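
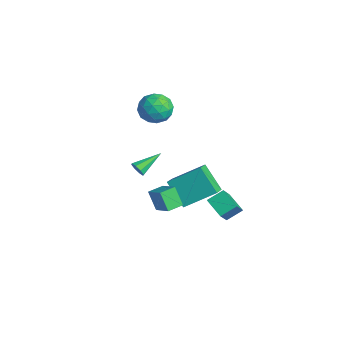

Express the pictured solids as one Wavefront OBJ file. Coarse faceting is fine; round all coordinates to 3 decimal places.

v 0.012 -0.805 -1.048
v 0.615 0.803 -0.003
v -0.793 -0.135 -1.614
v -0.19 1.473 -0.569
v 1.21 -0.433 -2.311
v 1.813 1.175 -1.266
v 0.405 0.237 -2.877
v 1.008 1.845 -1.832
v -3.642 -0.856 -2.696
v -3.406 -0.638 -3.104
v -3.918 0.656 -2.044
v -3.797 -0.684 -3.162
v -4.097 -0.831 -2.946
v -4.132 -0.993 -2.585
v -3.879 -1.075 -2.288
v -3.488 -1.029 -2.23
v -3.187 -0.882 -2.445
v -3.153 -0.719 -2.807
v 3.486 0.907 -2.068
v 2.43 0.67 -1.527
v 3.551 1.786 -1.553
v 2.495 1.548 -1.013
v 4.245 0.172 -0.907
v 3.189 -0.066 -0.367
v 4.31 1.05 -0.393
v 3.254 0.813 0.148
v -3.346 0.934 2.657
v -2.625 0.69 1.978
v -4.095 -0.51 2.382
v -3.374 -0.754 1.703
v -3.143 -0.703 2.695
v -2.68 0.19 2.865
v -4.04 -0.01 1.495
v -3.577 0.883 1.665
v -3.054 0.106 1.26
v -2.5 -0.322 2.001
v -4.22 0.502 2.359
v -3.666 0.074 3.1
v -2.92 0.939 2.341
v -3.8 -0.759 2.019
v -3.664 -0.729 2.602
v -3.241 -0.872 2.202
v -2.952 0.645 2.863
v -2.529 0.502 2.464
v -2.833 -0.317 2.885
v -4.191 -0.322 1.896
v -3.768 -0.465 1.497
v -3.479 1.052 2.158
v -3.056 0.909 1.758
v -3.887 0.497 1.475
v -2.748 0.452 1.52
v -3.189 -0.397 1.359
v -3.58 0.041 1.237
v -3.308 0.566 1.336
v -2.423 0.201 1.956
v -2.863 -0.648 1.794
v -2.727 -0.618 2.378
v -2.455 -0.093 2.477
v -2.675 -0.142 1.534
v -3.857 0.828 2.566
v -4.297 -0.021 2.404
v -4.265 0.273 1.883
v -3.993 0.798 1.982
v -3.531 0.577 3.001
v -3.972 -0.272 2.84
v -3.412 -0.386 3.024
v -3.14 0.139 3.123
v -4.045 0.322 2.826
v 1.25 -2.412 -0.345
v 2.353 -2.249 0.343
v 1.094 -1.527 -0.304
v 2.196 -1.364 0.385
v 1.864 -2.256 -1.365
v 2.966 -2.093 -0.676
v 1.707 -1.371 -1.323
v 2.81 -1.208 -0.635
f 2 4 1
f 5 2 1
f 1 4 3
f 3 5 1
f 2 8 4
f 6 2 5
f 6 8 2
f 4 8 3
f 7 5 3
f 3 8 7
f 7 6 5
f 8 6 7
f 10 9 12
f 10 12 11
f 12 9 13
f 12 13 11
f 13 9 14
f 13 14 11
f 14 9 15
f 14 15 11
f 15 9 16
f 15 16 11
f 16 9 17
f 16 17 11
f 17 9 18
f 17 18 11
f 18 9 10
f 18 10 11
f 20 22 19
f 23 20 19
f 19 22 21
f 21 23 19
f 20 26 22
f 24 20 23
f 24 26 20
f 22 26 21
f 25 23 21
f 21 26 25
f 25 24 23
f 26 24 25
f 27 64 43
f 64 38 67
f 43 67 32
f 64 67 43
f 27 43 39
f 43 32 44
f 39 44 28
f 43 44 39
f 27 39 48
f 39 28 49
f 48 49 34
f 39 49 48
f 27 48 60
f 48 34 63
f 60 63 37
f 48 63 60
f 27 60 64
f 60 37 68
f 64 68 38
f 60 68 64
f 28 44 55
f 44 32 58
f 55 58 36
f 44 58 55
f 32 67 45
f 67 38 66
f 45 66 31
f 67 66 45
f 38 68 65
f 68 37 61
f 65 61 29
f 68 61 65
f 37 63 62
f 63 34 50
f 62 50 33
f 63 50 62
f 34 49 54
f 49 28 51
f 54 51 35
f 49 51 54
f 30 56 42
f 56 36 57
f 42 57 31
f 56 57 42
f 30 42 40
f 42 31 41
f 40 41 29
f 42 41 40
f 30 40 47
f 40 29 46
f 47 46 33
f 40 46 47
f 30 47 52
f 47 33 53
f 52 53 35
f 47 53 52
f 30 52 56
f 52 35 59
f 56 59 36
f 52 59 56
f 31 57 45
f 57 36 58
f 45 58 32
f 57 58 45
f 29 41 65
f 41 31 66
f 65 66 38
f 41 66 65
f 33 46 62
f 46 29 61
f 62 61 37
f 46 61 62
f 35 53 54
f 53 33 50
f 54 50 34
f 53 50 54
f 36 59 55
f 59 35 51
f 55 51 28
f 59 51 55
f 70 72 69
f 73 70 69
f 69 72 71
f 71 73 69
f 70 76 72
f 74 70 73
f 74 76 70
f 72 76 71
f 75 73 71
f 71 76 75
f 75 74 73
f 76 74 75



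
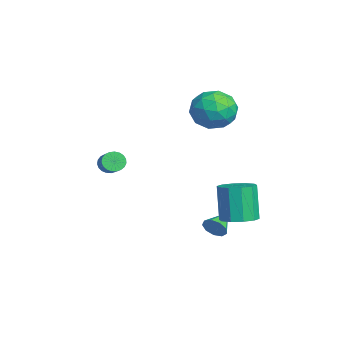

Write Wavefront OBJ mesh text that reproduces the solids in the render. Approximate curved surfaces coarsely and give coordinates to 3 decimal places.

v -2.353 -3.765 -0.059
v -2.118 -3.474 -0.515
v -1.272 -3.344 0.003
v -1.507 -3.635 0.459
v -2.223 -3.292 -0.388
v -1.378 -3.163 0.13
v -2.351 -3.193 -0.204
v -1.506 -3.063 0.314
v -2.48 -3.192 0.005
v -1.634 -3.063 0.523
v -2.586 -3.29 0.203
v -1.741 -3.161 0.721
v -2.652 -3.471 0.356
v -1.807 -3.341 0.874
v -2.666 -3.702 0.437
v -1.821 -3.572 0.955
v -2.626 -3.944 0.432
v -1.781 -3.814 0.95
v -2.539 -4.155 0.342
v -1.694 -4.025 0.861
v -2.42 -4.298 0.183
v -1.574 -4.169 0.702
v -2.289 -4.35 -0.018
v -1.443 -4.22 0.501
v -2.169 -4.3 -0.226
v -1.323 -4.171 0.292
v -2.08 -4.158 -0.405
v -1.235 -4.028 0.113
v -2.039 -3.947 -0.525
v -1.194 -3.818 -0.006
v -2.053 -3.705 -0.564
v -1.207 -3.576 -0.045
v 3.088 0.352 -1.821
v 3.441 0.524 -1.328
v 2.132 1.108 -1.399
v 3.508 0.792 -1.658
v 3.379 0.855 -2.064
v 3.113 0.682 -2.357
v 2.836 0.355 -2.398
v 2.677 0.026 -2.169
v 2.71 -0.15 -1.778
v 2.92 -0.092 -1.406
v 3.209 0.175 -1.228
v 4.045 1.29 -0.82
v 4.887 1.324 -0.534
v 4.277 1.305 1.266
v 3.435 1.27 0.98
v 4.705 1.84 -0.59
v 4.095 1.821 1.209
v 4.271 2.146 -0.734
v 3.661 2.127 1.066
v 3.751 2.125 -0.91
v 3.141 2.105 0.889
v 3.343 1.784 -1.052
v 2.733 1.765 0.747
v 3.203 1.255 -1.106
v 2.593 1.236 0.694
v 3.385 0.739 -1.049
v 2.775 0.72 0.75
v 3.819 0.433 -0.906
v 3.209 0.414 0.894
v 4.339 0.455 -0.729
v 3.729 0.435 1.07
v 4.747 0.795 -0.587
v 4.137 0.776 1.212
v -1.684 1.978 3.246
v -0.889 1.934 4.156
v -1.651 0.026 3.124
v -0.856 -0.018 4.034
v -1.997 0.324 4.243
v -2.017 1.531 4.319
v -0.523 0.429 2.961
v -0.543 1.636 3.037
v -0.171 0.977 3.98
v -1.082 0.912 4.773
v -1.458 1.048 2.507
v -2.369 0.983 3.3
v -1.289 2.128 3.712
v -1.251 -0.168 3.568
v -1.921 0.034 3.691
v -1.454 0.008 4.226
v -1.952 1.891 3.808
v -1.485 1.865 4.342
v -2.136 0.918 4.394
v -1.055 0.095 2.938
v -0.588 0.069 3.472
v -1.086 1.952 3.054
v -0.619 1.926 3.589
v -0.404 1.042 2.886
v -0.4 1.539 4.143
v -0.381 0.392 4.071
v -0.185 0.654 3.441
v -0.197 1.364 3.485
v -0.936 1.501 4.609
v -0.916 0.354 4.537
v -1.587 0.555 4.66
v -1.599 1.264 4.705
v -0.514 0.938 4.505
v -1.624 1.606 2.743
v -1.604 0.459 2.671
v -0.941 0.696 2.575
v -0.953 1.405 2.62
v -2.159 1.568 3.209
v -2.14 0.421 3.137
v -2.343 0.596 3.795
v -2.355 1.306 3.839
v -2.026 1.022 2.775
f 2 1 5
f 2 5 3
f 3 5 6
f 3 6 4
f 5 1 7
f 5 7 6
f 6 7 8
f 6 8 4
f 7 1 9
f 7 9 8
f 8 9 10
f 8 10 4
f 9 1 11
f 9 11 10
f 10 11 12
f 10 12 4
f 11 1 13
f 11 13 12
f 12 13 14
f 12 14 4
f 13 1 15
f 13 15 14
f 14 15 16
f 14 16 4
f 15 1 17
f 15 17 16
f 16 17 18
f 16 18 4
f 17 1 19
f 17 19 18
f 18 19 20
f 18 20 4
f 19 1 21
f 19 21 20
f 20 21 22
f 20 22 4
f 21 1 23
f 21 23 22
f 22 23 24
f 22 24 4
f 23 1 25
f 23 25 24
f 24 25 26
f 24 26 4
f 25 1 27
f 25 27 26
f 26 27 28
f 26 28 4
f 27 1 29
f 27 29 28
f 28 29 30
f 28 30 4
f 29 1 31
f 29 31 30
f 30 31 32
f 30 32 4
f 31 1 2
f 31 2 32
f 32 2 3
f 32 3 4
f 34 33 36
f 34 36 35
f 36 33 37
f 36 37 35
f 37 33 38
f 37 38 35
f 38 33 39
f 38 39 35
f 39 33 40
f 39 40 35
f 40 33 41
f 40 41 35
f 41 33 42
f 41 42 35
f 42 33 43
f 42 43 35
f 43 33 34
f 43 34 35
f 45 44 48
f 45 48 46
f 46 48 49
f 46 49 47
f 48 44 50
f 48 50 49
f 49 50 51
f 49 51 47
f 50 44 52
f 50 52 51
f 51 52 53
f 51 53 47
f 52 44 54
f 52 54 53
f 53 54 55
f 53 55 47
f 54 44 56
f 54 56 55
f 55 56 57
f 55 57 47
f 56 44 58
f 56 58 57
f 57 58 59
f 57 59 47
f 58 44 60
f 58 60 59
f 59 60 61
f 59 61 47
f 60 44 62
f 60 62 61
f 61 62 63
f 61 63 47
f 62 44 64
f 62 64 63
f 63 64 65
f 63 65 47
f 64 44 45
f 64 45 65
f 65 45 46
f 65 46 47
f 66 103 82
f 103 77 106
f 82 106 71
f 103 106 82
f 66 82 78
f 82 71 83
f 78 83 67
f 82 83 78
f 66 78 87
f 78 67 88
f 87 88 73
f 78 88 87
f 66 87 99
f 87 73 102
f 99 102 76
f 87 102 99
f 66 99 103
f 99 76 107
f 103 107 77
f 99 107 103
f 67 83 94
f 83 71 97
f 94 97 75
f 83 97 94
f 71 106 84
f 106 77 105
f 84 105 70
f 106 105 84
f 77 107 104
f 107 76 100
f 104 100 68
f 107 100 104
f 76 102 101
f 102 73 89
f 101 89 72
f 102 89 101
f 73 88 93
f 88 67 90
f 93 90 74
f 88 90 93
f 69 95 81
f 95 75 96
f 81 96 70
f 95 96 81
f 69 81 79
f 81 70 80
f 79 80 68
f 81 80 79
f 69 79 86
f 79 68 85
f 86 85 72
f 79 85 86
f 69 86 91
f 86 72 92
f 91 92 74
f 86 92 91
f 69 91 95
f 91 74 98
f 95 98 75
f 91 98 95
f 70 96 84
f 96 75 97
f 84 97 71
f 96 97 84
f 68 80 104
f 80 70 105
f 104 105 77
f 80 105 104
f 72 85 101
f 85 68 100
f 101 100 76
f 85 100 101
f 74 92 93
f 92 72 89
f 93 89 73
f 92 89 93
f 75 98 94
f 98 74 90
f 94 90 67
f 98 90 94



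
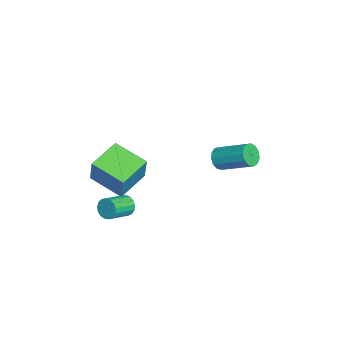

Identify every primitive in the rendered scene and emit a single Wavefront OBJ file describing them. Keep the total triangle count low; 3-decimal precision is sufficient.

v 0.993 -2.773 -0.314
v 1.391 -2.621 -0.805
v 2.366 -3.536 -0.296
v 1.967 -3.687 0.194
v 1.466 -2.417 -0.582
v 2.441 -3.332 -0.073
v 1.433 -2.295 -0.298
v 2.407 -3.209 0.211
v 1.299 -2.282 -0.018
v 2.273 -3.197 0.491
v 1.094 -2.381 0.195
v 2.069 -3.296 0.703
v 0.867 -2.571 0.291
v 1.841 -3.485 0.799
v 0.668 -2.806 0.248
v 1.642 -3.721 0.756
v 0.544 -3.034 0.076
v 1.518 -3.949 0.585
v 0.522 -3.202 -0.185
v 1.497 -4.117 0.324
v 0.609 -3.271 -0.476
v 1.583 -4.186 0.033
v 0.783 -3.227 -0.729
v 1.757 -4.142 -0.221
v 1.005 -3.078 -0.888
v 1.98 -3.993 -0.379
v 1.225 -2.859 -0.915
v 2.199 -3.774 -0.407
v -0.883 -3.479 1.996
v -0.165 -3.319 3.694
v 0.16 -1.829 1.401
v 0.877 -1.67 3.099
v 0.583 -4.59 1.481
v 1.3 -4.431 3.179
v 1.625 -2.941 0.886
v 2.343 -2.781 2.584
v -3.326 1.976 0.117
v -2.895 2.113 -0.469
v -2.084 3.781 0.517
v -2.514 3.644 1.103
v -3.25 2.323 -0.532
v -2.439 3.991 0.454
v -3.628 2.423 -0.389
v -2.817 4.09 0.596
v -3.911 2.381 -0.085
v -3.1 4.048 0.9
v -4.008 2.21 0.283
v -3.197 3.878 1.268
v -3.888 1.966 0.598
v -3.077 3.633 1.584
v -3.589 1.724 0.761
v -2.778 3.392 1.747
v -3.207 1.563 0.719
v -2.396 3.23 1.705
v -2.863 1.533 0.487
v -2.051 3.2 1.472
v -2.665 1.643 0.137
v -1.854 3.311 1.122
v -2.677 1.86 -0.22
v -1.866 3.527 0.766
f 2 1 5
f 2 5 3
f 3 5 6
f 3 6 4
f 5 1 7
f 5 7 6
f 6 7 8
f 6 8 4
f 7 1 9
f 7 9 8
f 8 9 10
f 8 10 4
f 9 1 11
f 9 11 10
f 10 11 12
f 10 12 4
f 11 1 13
f 11 13 12
f 12 13 14
f 12 14 4
f 13 1 15
f 13 15 14
f 14 15 16
f 14 16 4
f 15 1 17
f 15 17 16
f 16 17 18
f 16 18 4
f 17 1 19
f 17 19 18
f 18 19 20
f 18 20 4
f 19 1 21
f 19 21 20
f 20 21 22
f 20 22 4
f 21 1 23
f 21 23 22
f 22 23 24
f 22 24 4
f 23 1 25
f 23 25 24
f 24 25 26
f 24 26 4
f 25 1 27
f 25 27 26
f 26 27 28
f 26 28 4
f 27 1 2
f 27 2 28
f 28 2 3
f 28 3 4
f 30 32 29
f 33 30 29
f 29 32 31
f 31 33 29
f 30 36 32
f 34 30 33
f 34 36 30
f 32 36 31
f 35 33 31
f 31 36 35
f 35 34 33
f 36 34 35
f 38 37 41
f 38 41 39
f 39 41 42
f 39 42 40
f 41 37 43
f 41 43 42
f 42 43 44
f 42 44 40
f 43 37 45
f 43 45 44
f 44 45 46
f 44 46 40
f 45 37 47
f 45 47 46
f 46 47 48
f 46 48 40
f 47 37 49
f 47 49 48
f 48 49 50
f 48 50 40
f 49 37 51
f 49 51 50
f 50 51 52
f 50 52 40
f 51 37 53
f 51 53 52
f 52 53 54
f 52 54 40
f 53 37 55
f 53 55 54
f 54 55 56
f 54 56 40
f 55 37 57
f 55 57 56
f 56 57 58
f 56 58 40
f 57 37 59
f 57 59 58
f 58 59 60
f 58 60 40
f 59 37 38
f 59 38 60
f 60 38 39
f 60 39 40



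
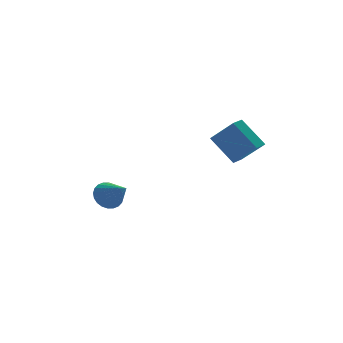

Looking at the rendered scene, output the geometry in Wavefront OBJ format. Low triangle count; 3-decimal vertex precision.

v 0.069 -2.904 2.355
v -0.631 -1.566 3.871
v 0.858 -2.452 2.32
v 0.158 -1.113 3.836
v 0.822 -4.107 3.764
v 0.122 -2.768 5.28
v 1.611 -3.654 3.729
v 0.911 -2.316 5.245
v -3.835 4.647 -2.208
v -2.904 4.587 -2.567
v -3.505 2.973 -1.072
v -2.85 4.812 -2.252
v -2.946 5.011 -1.931
v -3.177 5.155 -1.652
v -3.509 5.221 -1.457
v -3.89 5.2 -1.377
v -4.263 5.095 -1.423
v -4.571 4.922 -1.589
v -4.767 4.707 -1.849
v -4.821 4.482 -2.164
v -4.724 4.283 -2.485
v -4.493 4.139 -2.765
v -4.161 4.073 -2.959
v -3.78 4.094 -3.039
v -3.407 4.199 -2.993
v -3.099 4.372 -2.827
f 2 4 1
f 5 2 1
f 1 4 3
f 3 5 1
f 2 8 4
f 6 2 5
f 6 8 2
f 4 8 3
f 7 5 3
f 3 8 7
f 7 6 5
f 8 6 7
f 10 9 12
f 10 12 11
f 12 9 13
f 12 13 11
f 13 9 14
f 13 14 11
f 14 9 15
f 14 15 11
f 15 9 16
f 15 16 11
f 16 9 17
f 16 17 11
f 17 9 18
f 17 18 11
f 18 9 19
f 18 19 11
f 19 9 20
f 19 20 11
f 20 9 21
f 20 21 11
f 21 9 22
f 21 22 11
f 22 9 23
f 22 23 11
f 23 9 24
f 23 24 11
f 24 9 25
f 24 25 11
f 25 9 26
f 25 26 11
f 26 9 10
f 26 10 11



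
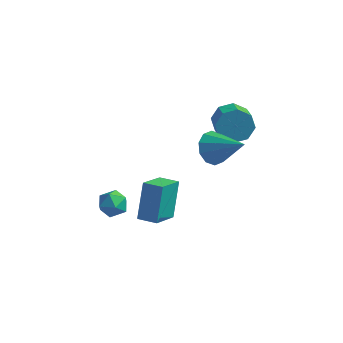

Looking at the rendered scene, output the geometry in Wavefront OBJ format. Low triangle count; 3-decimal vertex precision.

v 0.078 -3.296 -1.638
v -0.204 -4.832 -0.704
v -0.032 -2.176 0.17
v -0.313 -3.712 1.105
v 1.133 -3.408 -1.505
v 0.852 -4.944 -0.57
v 1.024 -2.288 0.304
v 0.742 -3.824 1.238
v -2.803 -1.166 -2.833
v -2.219 -1.224 -3.492
v -3.161 -2.536 -3.028
v -2.577 -2.594 -3.687
v -2.296 -2.502 -2.855
v -2.075 -1.655 -2.734
v -3.305 -2.105 -3.786
v -3.084 -1.258 -3.665
v -2.529 -1.805 -4.081
v -1.905 -2.05 -3.506
v -3.475 -1.71 -3.014
v -2.851 -1.955 -2.439
v 2.57 -1.69 3.007
v 3.131 -1.817 2.201
v 4.29 -2.13 4.273
v 3.163 -1.228 2.363
v 2.968 -0.815 2.771
v 2.621 -0.737 3.269
v 2.255 -1.023 3.667
v 2.009 -1.564 3.813
v 1.978 -2.153 3.651
v 2.172 -2.565 3.243
v 2.519 -2.644 2.745
v 2.885 -2.358 2.347
v 2.156 2.279 1.576
v 2.844 2.223 0.812
v 3.433 1.146 1.42
v 2.744 1.201 2.184
v 3.084 2.688 1.401
v 3.673 1.611 2.01
v 2.781 2.913 2.093
v 3.37 1.836 2.702
v 2.111 2.766 2.482
v 2.7 1.689 3.09
v 1.467 2.334 2.34
v 2.056 1.257 2.948
v 1.227 1.869 1.75
v 1.816 0.792 2.359
v 1.53 1.644 1.058
v 2.119 0.567 1.667
v 2.2 1.791 0.67
v 2.789 0.714 1.278
f 2 4 1
f 5 2 1
f 1 4 3
f 3 5 1
f 2 8 4
f 6 2 5
f 6 8 2
f 4 8 3
f 7 5 3
f 3 8 7
f 7 6 5
f 8 6 7
f 9 20 14
f 9 14 10
f 9 10 16
f 9 16 19
f 9 19 20
f 10 14 18
f 14 20 13
f 20 19 11
f 19 16 15
f 16 10 17
f 12 18 13
f 12 13 11
f 12 11 15
f 12 15 17
f 12 17 18
f 13 18 14
f 11 13 20
f 15 11 19
f 17 15 16
f 18 17 10
f 22 21 24
f 22 24 23
f 24 21 25
f 24 25 23
f 25 21 26
f 25 26 23
f 26 21 27
f 26 27 23
f 27 21 28
f 27 28 23
f 28 21 29
f 28 29 23
f 29 21 30
f 29 30 23
f 30 21 31
f 30 31 23
f 31 21 32
f 31 32 23
f 32 21 22
f 32 22 23
f 34 33 37
f 34 37 35
f 35 37 38
f 35 38 36
f 37 33 39
f 37 39 38
f 38 39 40
f 38 40 36
f 39 33 41
f 39 41 40
f 40 41 42
f 40 42 36
f 41 33 43
f 41 43 42
f 42 43 44
f 42 44 36
f 43 33 45
f 43 45 44
f 44 45 46
f 44 46 36
f 45 33 47
f 45 47 46
f 46 47 48
f 46 48 36
f 47 33 49
f 47 49 48
f 48 49 50
f 48 50 36
f 49 33 34
f 49 34 50
f 50 34 35
f 50 35 36



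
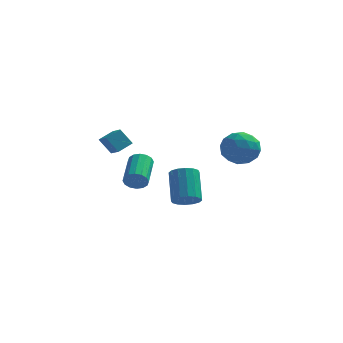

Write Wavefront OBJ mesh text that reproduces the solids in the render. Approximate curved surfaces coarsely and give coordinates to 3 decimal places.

v -2.422 0.132 1.121
v -2.057 -0.066 1.684
v -2.213 1.811 2.443
v -2.578 2.008 1.879
v -1.809 0.051 1.448
v -1.964 1.927 2.206
v -1.724 0.189 1.123
v -1.88 2.065 1.882
v -1.827 0.311 0.798
v -1.983 2.188 1.557
v -2.089 0.386 0.56
v -2.245 2.263 1.318
v -2.441 0.393 0.471
v -2.597 2.269 1.23
v -2.787 0.329 0.557
v -2.943 2.206 1.316
v -3.036 0.213 0.794
v -3.191 2.089 1.552
v -3.12 0.075 1.118
v -3.276 1.951 1.877
v -3.017 -0.048 1.443
v -3.173 1.829 2.202
v -2.755 -0.123 1.682
v -2.911 1.754 2.44
v -2.403 -0.129 1.77
v -2.559 1.747 2.529
v 0.405 -0.263 0.089
v 0.976 0.248 -0.202
v 0.566 1.574 1.32
v -0.005 1.063 1.611
v 0.617 0.362 -0.398
v 0.207 1.688 1.124
v 0.201 0.308 -0.463
v -0.209 1.634 1.059
v -0.16 0.101 -0.381
v -0.57 1.427 1.142
v -0.37 -0.203 -0.172
v -0.78 1.123 1.35
v -0.372 -0.523 0.106
v -0.782 0.802 1.629
v -0.166 -0.774 0.38
v -0.576 0.552 1.902
v 0.193 -0.888 0.576
v -0.217 0.438 2.098
v 0.609 -0.834 0.641
v 0.199 0.492 2.163
v 0.97 -0.627 0.558
v 0.56 0.699 2.081
v 1.18 -0.323 0.35
v 0.77 1.003 1.872
v 1.182 -0.002 0.071
v 0.772 1.323 1.594
v -3.495 0.751 2.976
v -4.179 0.774 3.925
v -4.109 1.579 2.513
v -4.793 1.602 3.462
v -2.887 1.438 3.398
v -3.571 1.461 4.347
v -3.501 2.266 2.935
v -4.185 2.289 3.884
v 3.232 1.756 2.789
v 3.809 1.806 3.79
v 2.211 0.334 3.45
v 2.788 0.384 4.451
v 2.065 1.238 4.157
v 2.696 2.116 3.748
v 3.324 0.024 3.492
v 3.955 0.902 3.083
v 3.866 0.736 4.224
v 3.088 1.486 4.635
v 2.932 0.654 2.605
v 2.154 1.404 3.016
v 3.611 1.906 3.232
v 2.409 0.234 4.008
v 1.984 0.736 3.836
v 2.324 0.765 4.424
v 2.956 2.088 3.207
v 3.295 2.118 3.795
v 2.27 1.784 4.011
v 2.725 0.022 3.445
v 3.064 0.052 4.033
v 3.696 1.375 2.816
v 4.036 1.404 3.404
v 3.75 0.356 3.229
v 3.983 1.306 4.075
v 3.383 0.47 4.464
v 3.698 0.258 3.9
v 4.069 0.775 3.66
v 3.526 1.747 4.317
v 2.925 0.911 4.705
v 2.5 1.413 4.532
v 2.871 1.929 4.292
v 3.559 1.118 4.572
v 3.095 1.229 2.535
v 2.494 0.393 2.923
v 3.149 0.211 2.948
v 3.52 0.727 2.708
v 2.637 1.67 2.776
v 2.037 0.834 3.165
v 1.951 1.365 3.58
v 2.322 1.882 3.34
v 2.461 1.022 2.668
f 2 1 5
f 2 5 3
f 3 5 6
f 3 6 4
f 5 1 7
f 5 7 6
f 6 7 8
f 6 8 4
f 7 1 9
f 7 9 8
f 8 9 10
f 8 10 4
f 9 1 11
f 9 11 10
f 10 11 12
f 10 12 4
f 11 1 13
f 11 13 12
f 12 13 14
f 12 14 4
f 13 1 15
f 13 15 14
f 14 15 16
f 14 16 4
f 15 1 17
f 15 17 16
f 16 17 18
f 16 18 4
f 17 1 19
f 17 19 18
f 18 19 20
f 18 20 4
f 19 1 21
f 19 21 20
f 20 21 22
f 20 22 4
f 21 1 23
f 21 23 22
f 22 23 24
f 22 24 4
f 23 1 25
f 23 25 24
f 24 25 26
f 24 26 4
f 25 1 2
f 25 2 26
f 26 2 3
f 26 3 4
f 28 27 31
f 28 31 29
f 29 31 32
f 29 32 30
f 31 27 33
f 31 33 32
f 32 33 34
f 32 34 30
f 33 27 35
f 33 35 34
f 34 35 36
f 34 36 30
f 35 27 37
f 35 37 36
f 36 37 38
f 36 38 30
f 37 27 39
f 37 39 38
f 38 39 40
f 38 40 30
f 39 27 41
f 39 41 40
f 40 41 42
f 40 42 30
f 41 27 43
f 41 43 42
f 42 43 44
f 42 44 30
f 43 27 45
f 43 45 44
f 44 45 46
f 44 46 30
f 45 27 47
f 45 47 46
f 46 47 48
f 46 48 30
f 47 27 49
f 47 49 48
f 48 49 50
f 48 50 30
f 49 27 51
f 49 51 50
f 50 51 52
f 50 52 30
f 51 27 28
f 51 28 52
f 52 28 29
f 52 29 30
f 54 56 53
f 57 54 53
f 53 56 55
f 55 57 53
f 54 60 56
f 58 54 57
f 58 60 54
f 56 60 55
f 59 57 55
f 55 60 59
f 59 58 57
f 60 58 59
f 61 98 77
f 98 72 101
f 77 101 66
f 98 101 77
f 61 77 73
f 77 66 78
f 73 78 62
f 77 78 73
f 61 73 82
f 73 62 83
f 82 83 68
f 73 83 82
f 61 82 94
f 82 68 97
f 94 97 71
f 82 97 94
f 61 94 98
f 94 71 102
f 98 102 72
f 94 102 98
f 62 78 89
f 78 66 92
f 89 92 70
f 78 92 89
f 66 101 79
f 101 72 100
f 79 100 65
f 101 100 79
f 72 102 99
f 102 71 95
f 99 95 63
f 102 95 99
f 71 97 96
f 97 68 84
f 96 84 67
f 97 84 96
f 68 83 88
f 83 62 85
f 88 85 69
f 83 85 88
f 64 90 76
f 90 70 91
f 76 91 65
f 90 91 76
f 64 76 74
f 76 65 75
f 74 75 63
f 76 75 74
f 64 74 81
f 74 63 80
f 81 80 67
f 74 80 81
f 64 81 86
f 81 67 87
f 86 87 69
f 81 87 86
f 64 86 90
f 86 69 93
f 90 93 70
f 86 93 90
f 65 91 79
f 91 70 92
f 79 92 66
f 91 92 79
f 63 75 99
f 75 65 100
f 99 100 72
f 75 100 99
f 67 80 96
f 80 63 95
f 96 95 71
f 80 95 96
f 69 87 88
f 87 67 84
f 88 84 68
f 87 84 88
f 70 93 89
f 93 69 85
f 89 85 62
f 93 85 89



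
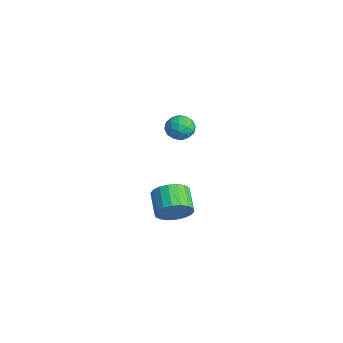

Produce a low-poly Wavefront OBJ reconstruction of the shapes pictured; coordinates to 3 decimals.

v 2.413 -0.89 -2.715
v 2.813 -1.169 -1.912
v 1.647 -0.909 -1.241
v 1.247 -0.63 -2.045
v 2.899 -0.759 -1.921
v 1.733 -0.5 -1.25
v 2.888 -0.376 -2.088
v 1.722 -0.117 -1.417
v 2.784 -0.094 -2.379
v 1.618 0.165 -1.708
v 2.605 0.03 -2.736
v 1.439 0.29 -2.066
v 2.389 -0.028 -3.09
v 1.223 0.232 -2.419
v 2.178 -0.256 -3.369
v 1.012 0.003 -2.698
v 2.013 -0.611 -3.519
v 0.847 -0.351 -2.848
v 1.927 -1.02 -3.51
v 0.761 -0.761 -2.839
v 1.938 -1.403 -3.343
v 0.772 -1.144 -2.672
v 2.042 -1.685 -3.052
v 0.876 -1.426 -2.381
v 2.221 -1.81 -2.694
v 1.055 -1.55 -2.024
v 2.437 -1.752 -2.341
v 1.271 -1.492 -1.67
v 2.648 -1.523 -2.062
v 1.482 -1.264 -1.391
v 2.756 -0.37 3.199
v 3.404 -0.611 2.917
v 2.836 -1.189 4.083
v 3.484 -1.43 3.801
v 3.442 -0.755 4.116
v 3.393 -0.248 3.57
v 2.847 -1.552 3.43
v 2.798 -1.045 2.884
v 3.46 -1.341 3.06
v 3.828 -0.849 3.483
v 2.412 -0.951 3.517
v 2.78 -0.459 3.94
v 3.073 -0.418 2.981
v 3.167 -1.382 4.019
v 3.143 -0.985 4.205
v 3.524 -1.126 4.039
v 3.066 -0.205 3.364
v 3.447 -0.347 3.198
v 3.47 -0.432 3.903
v 2.793 -1.453 3.802
v 3.174 -1.595 3.636
v 2.716 -0.674 2.961
v 3.097 -0.815 2.795
v 2.77 -1.368 3.097
v 3.487 -0.989 2.899
v 3.534 -1.471 3.418
v 3.16 -1.542 3.2
v 3.13 -1.245 2.879
v 3.703 -0.7 3.148
v 3.75 -1.182 3.667
v 3.726 -0.784 3.852
v 3.696 -0.487 3.531
v 3.736 -1.129 3.231
v 2.49 -0.618 3.333
v 2.537 -1.1 3.852
v 2.544 -1.313 3.469
v 2.514 -1.016 3.148
v 2.706 -0.329 3.582
v 2.753 -0.811 4.101
v 3.11 -0.555 4.121
v 3.08 -0.258 3.8
v 2.504 -0.671 3.769
f 2 1 5
f 2 5 3
f 3 5 6
f 3 6 4
f 5 1 7
f 5 7 6
f 6 7 8
f 6 8 4
f 7 1 9
f 7 9 8
f 8 9 10
f 8 10 4
f 9 1 11
f 9 11 10
f 10 11 12
f 10 12 4
f 11 1 13
f 11 13 12
f 12 13 14
f 12 14 4
f 13 1 15
f 13 15 14
f 14 15 16
f 14 16 4
f 15 1 17
f 15 17 16
f 16 17 18
f 16 18 4
f 17 1 19
f 17 19 18
f 18 19 20
f 18 20 4
f 19 1 21
f 19 21 20
f 20 21 22
f 20 22 4
f 21 1 23
f 21 23 22
f 22 23 24
f 22 24 4
f 23 1 25
f 23 25 24
f 24 25 26
f 24 26 4
f 25 1 27
f 25 27 26
f 26 27 28
f 26 28 4
f 27 1 29
f 27 29 28
f 28 29 30
f 28 30 4
f 29 1 2
f 29 2 30
f 30 2 3
f 30 3 4
f 31 68 47
f 68 42 71
f 47 71 36
f 68 71 47
f 31 47 43
f 47 36 48
f 43 48 32
f 47 48 43
f 31 43 52
f 43 32 53
f 52 53 38
f 43 53 52
f 31 52 64
f 52 38 67
f 64 67 41
f 52 67 64
f 31 64 68
f 64 41 72
f 68 72 42
f 64 72 68
f 32 48 59
f 48 36 62
f 59 62 40
f 48 62 59
f 36 71 49
f 71 42 70
f 49 70 35
f 71 70 49
f 42 72 69
f 72 41 65
f 69 65 33
f 72 65 69
f 41 67 66
f 67 38 54
f 66 54 37
f 67 54 66
f 38 53 58
f 53 32 55
f 58 55 39
f 53 55 58
f 34 60 46
f 60 40 61
f 46 61 35
f 60 61 46
f 34 46 44
f 46 35 45
f 44 45 33
f 46 45 44
f 34 44 51
f 44 33 50
f 51 50 37
f 44 50 51
f 34 51 56
f 51 37 57
f 56 57 39
f 51 57 56
f 34 56 60
f 56 39 63
f 60 63 40
f 56 63 60
f 35 61 49
f 61 40 62
f 49 62 36
f 61 62 49
f 33 45 69
f 45 35 70
f 69 70 42
f 45 70 69
f 37 50 66
f 50 33 65
f 66 65 41
f 50 65 66
f 39 57 58
f 57 37 54
f 58 54 38
f 57 54 58
f 40 63 59
f 63 39 55
f 59 55 32
f 63 55 59



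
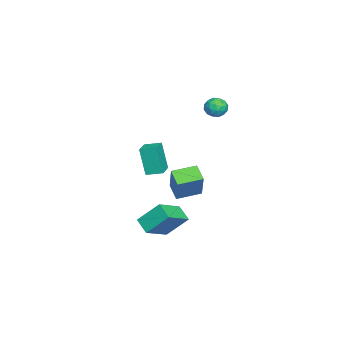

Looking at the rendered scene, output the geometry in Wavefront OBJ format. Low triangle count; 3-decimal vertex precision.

v 2.944 -1.938 -2.007
v 4.383 -2.75 -1.11
v 2.838 -0.768 -0.779
v 4.277 -1.579 0.118
v 3.623 -1.321 -2.538
v 5.062 -2.132 -1.641
v 3.517 -0.15 -1.31
v 4.956 -0.962 -0.413
v -1.425 -3.139 -0.438
v -1.74 -3.547 1.328
v -1.432 -2.155 -0.212
v -1.747 -2.563 1.554
v -0.233 -3.177 -0.234
v -0.548 -3.585 1.532
v -0.24 -2.193 -0.008
v -0.555 -2.601 1.758
v -1.889 -2.133 -1.886
v -0.892 -1.882 -0.171
v -2.565 -0.809 -1.688
v -1.568 -0.557 0.028
v -1.052 -1.623 -2.448
v -0.055 -1.371 -0.732
v -1.728 -0.298 -2.249
v -0.731 -0.047 -0.534
v -3.722 0.519 3.324
v -3.517 0.862 3.93
v -3.143 -0.442 3.67
v -2.938 -0.099 4.276
v -3.634 -0.279 4.18
v -3.992 0.314 3.966
v -2.668 0.106 3.634
v -3.026 0.699 3.42
v -2.865 0.606 4.122
v -3.462 0.368 4.459
v -3.198 0.052 3.141
v -3.795 -0.186 3.478
v -3.67 0.775 3.596
v -2.99 -0.355 4.004
v -3.399 -0.461 3.947
v -3.278 -0.259 4.303
v -3.949 0.453 3.617
v -3.829 0.654 3.974
v -3.898 -0.016 4.121
v -2.831 -0.234 3.626
v -2.711 -0.033 3.983
v -3.382 0.679 3.297
v -3.261 0.881 3.653
v -2.762 0.436 3.479
v -3.167 0.826 4.065
v -2.826 0.261 4.269
v -2.668 0.381 3.892
v -2.878 0.73 3.766
v -3.517 0.686 4.263
v -3.177 0.121 4.467
v -3.586 0.015 4.41
v -3.797 0.364 4.284
v -3.134 0.536 4.376
v -3.483 0.299 3.133
v -3.143 -0.266 3.337
v -2.863 0.056 3.316
v -3.074 0.405 3.19
v -3.834 0.159 3.331
v -3.493 -0.406 3.535
v -3.782 -0.31 3.834
v -3.992 0.039 3.708
v -3.526 -0.116 3.224
f 2 4 1
f 5 2 1
f 1 4 3
f 3 5 1
f 2 8 4
f 6 2 5
f 6 8 2
f 4 8 3
f 7 5 3
f 3 8 7
f 7 6 5
f 8 6 7
f 10 12 9
f 13 10 9
f 9 12 11
f 11 13 9
f 10 16 12
f 14 10 13
f 14 16 10
f 12 16 11
f 15 13 11
f 11 16 15
f 15 14 13
f 16 14 15
f 18 20 17
f 21 18 17
f 17 20 19
f 19 21 17
f 18 24 20
f 22 18 21
f 22 24 18
f 20 24 19
f 23 21 19
f 19 24 23
f 23 22 21
f 24 22 23
f 25 62 41
f 62 36 65
f 41 65 30
f 62 65 41
f 25 41 37
f 41 30 42
f 37 42 26
f 41 42 37
f 25 37 46
f 37 26 47
f 46 47 32
f 37 47 46
f 25 46 58
f 46 32 61
f 58 61 35
f 46 61 58
f 25 58 62
f 58 35 66
f 62 66 36
f 58 66 62
f 26 42 53
f 42 30 56
f 53 56 34
f 42 56 53
f 30 65 43
f 65 36 64
f 43 64 29
f 65 64 43
f 36 66 63
f 66 35 59
f 63 59 27
f 66 59 63
f 35 61 60
f 61 32 48
f 60 48 31
f 61 48 60
f 32 47 52
f 47 26 49
f 52 49 33
f 47 49 52
f 28 54 40
f 54 34 55
f 40 55 29
f 54 55 40
f 28 40 38
f 40 29 39
f 38 39 27
f 40 39 38
f 28 38 45
f 38 27 44
f 45 44 31
f 38 44 45
f 28 45 50
f 45 31 51
f 50 51 33
f 45 51 50
f 28 50 54
f 50 33 57
f 54 57 34
f 50 57 54
f 29 55 43
f 55 34 56
f 43 56 30
f 55 56 43
f 27 39 63
f 39 29 64
f 63 64 36
f 39 64 63
f 31 44 60
f 44 27 59
f 60 59 35
f 44 59 60
f 33 51 52
f 51 31 48
f 52 48 32
f 51 48 52
f 34 57 53
f 57 33 49
f 53 49 26
f 57 49 53



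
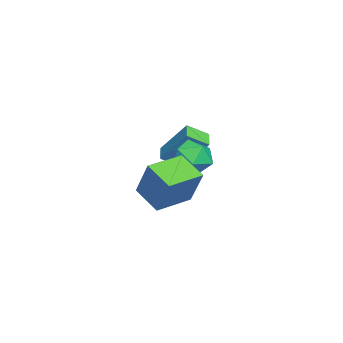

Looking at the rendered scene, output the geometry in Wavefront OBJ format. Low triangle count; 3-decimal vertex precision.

v -2.672 1.484 1.537
v -2.224 2.599 3.06
v -2.93 2.39 0.95
v -2.482 3.505 2.473
v -1.878 1.535 1.267
v -1.43 2.65 2.79
v -2.136 2.441 0.68
v -1.688 3.556 2.203
v 0.97 2.135 1.342
v 1.723 2.662 3.016
v 1.855 3.017 0.667
v 2.607 3.544 2.341
v 2.113 0.896 1.219
v 2.865 1.423 2.893
v 2.997 1.778 0.544
v 3.75 2.305 2.218
v -0.102 3.381 2.739
v 0.529 3.027 2.021
v -1.389 2.753 1.919
v -0.758 2.399 1.201
v -0.749 1.989 2.134
v 0.046 2.377 2.641
v -0.906 3.403 1.299
v -0.111 3.791 1.806
v 0.032 3.04 1.13
v 0.129 2.166 1.647
v -0.989 3.614 2.293
v -0.892 2.74 2.81
f 2 4 1
f 5 2 1
f 1 4 3
f 3 5 1
f 2 8 4
f 6 2 5
f 6 8 2
f 4 8 3
f 7 5 3
f 3 8 7
f 7 6 5
f 8 6 7
f 10 12 9
f 13 10 9
f 9 12 11
f 11 13 9
f 10 16 12
f 14 10 13
f 14 16 10
f 12 16 11
f 15 13 11
f 11 16 15
f 15 14 13
f 16 14 15
f 17 28 22
f 17 22 18
f 17 18 24
f 17 24 27
f 17 27 28
f 18 22 26
f 22 28 21
f 28 27 19
f 27 24 23
f 24 18 25
f 20 26 21
f 20 21 19
f 20 19 23
f 20 23 25
f 20 25 26
f 21 26 22
f 19 21 28
f 23 19 27
f 25 23 24
f 26 25 18



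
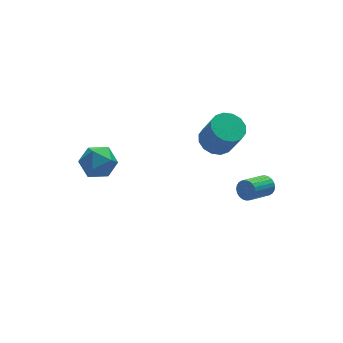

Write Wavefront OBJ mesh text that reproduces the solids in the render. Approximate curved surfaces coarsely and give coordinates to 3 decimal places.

v 2.654 -3.142 0.658
v 2.954 -3.261 1.187
v 1.566 -3.797 1.852
v 1.266 -3.678 1.322
v 2.883 -3.032 1.223
v 1.495 -3.569 1.888
v 2.777 -2.821 1.173
v 1.389 -3.357 1.838
v 2.653 -2.658 1.045
v 1.264 -3.194 1.71
v 2.528 -2.569 0.858
v 1.14 -3.105 1.522
v 2.423 -2.567 0.64
v 1.035 -3.103 1.304
v 2.353 -2.652 0.424
v 0.965 -3.189 1.089
v 2.329 -2.812 0.245
v 0.941 -3.349 0.91
v 2.354 -3.023 0.128
v 0.966 -3.559 0.793
v 2.425 -3.251 0.092
v 1.037 -3.788 0.757
v 2.531 -3.463 0.142
v 1.143 -3.999 0.807
v 2.656 -3.626 0.27
v 1.267 -4.162 0.935
v 2.78 -3.715 0.458
v 1.392 -4.251 1.122
v 2.885 -3.717 0.676
v 1.497 -4.253 1.34
v 2.955 -3.631 0.891
v 1.567 -4.168 1.556
v 2.979 -3.471 1.07
v 1.591 -4.008 1.735
v -5.005 3.792 -0.5
v -4.142 4.513 -0.282
v -3.798 2.547 -1.158
v -2.935 3.268 -0.94
v -3.509 2.782 -0.075
v -4.255 3.552 0.332
v -3.685 3.508 -1.772
v -4.431 4.278 -1.365
v -3.326 4.338 -1.068
v -3.217 3.889 -0.019
v -4.723 3.171 -1.421
v -4.614 2.722 -0.372
v 1.845 1.151 1.001
v 2.447 1.911 1.247
v 2.776 1.089 2.984
v 2.175 0.329 2.739
v 1.976 2.056 1.405
v 2.306 1.235 3.142
v 1.47 1.959 1.455
v 1.8 1.138 3.192
v 1.065 1.646 1.383
v 1.394 0.824 3.121
v 0.868 1.199 1.209
v 1.198 0.378 2.947
v 0.934 0.74 0.98
v 1.263 -0.082 2.717
v 1.244 0.391 0.756
v 1.573 -0.431 2.493
v 1.714 0.245 0.598
v 2.044 -0.576 2.335
v 2.22 0.342 0.548
v 2.55 -0.479 2.285
v 2.626 0.656 0.619
v 2.955 -0.166 2.357
v 2.822 1.102 0.793
v 3.152 0.281 2.531
v 2.757 1.562 1.023
v 3.086 0.74 2.76
f 2 1 5
f 2 5 3
f 3 5 6
f 3 6 4
f 5 1 7
f 5 7 6
f 6 7 8
f 6 8 4
f 7 1 9
f 7 9 8
f 8 9 10
f 8 10 4
f 9 1 11
f 9 11 10
f 10 11 12
f 10 12 4
f 11 1 13
f 11 13 12
f 12 13 14
f 12 14 4
f 13 1 15
f 13 15 14
f 14 15 16
f 14 16 4
f 15 1 17
f 15 17 16
f 16 17 18
f 16 18 4
f 17 1 19
f 17 19 18
f 18 19 20
f 18 20 4
f 19 1 21
f 19 21 20
f 20 21 22
f 20 22 4
f 21 1 23
f 21 23 22
f 22 23 24
f 22 24 4
f 23 1 25
f 23 25 24
f 24 25 26
f 24 26 4
f 25 1 27
f 25 27 26
f 26 27 28
f 26 28 4
f 27 1 29
f 27 29 28
f 28 29 30
f 28 30 4
f 29 1 31
f 29 31 30
f 30 31 32
f 30 32 4
f 31 1 33
f 31 33 32
f 32 33 34
f 32 34 4
f 33 1 2
f 33 2 34
f 34 2 3
f 34 3 4
f 35 46 40
f 35 40 36
f 35 36 42
f 35 42 45
f 35 45 46
f 36 40 44
f 40 46 39
f 46 45 37
f 45 42 41
f 42 36 43
f 38 44 39
f 38 39 37
f 38 37 41
f 38 41 43
f 38 43 44
f 39 44 40
f 37 39 46
f 41 37 45
f 43 41 42
f 44 43 36
f 48 47 51
f 48 51 49
f 49 51 52
f 49 52 50
f 51 47 53
f 51 53 52
f 52 53 54
f 52 54 50
f 53 47 55
f 53 55 54
f 54 55 56
f 54 56 50
f 55 47 57
f 55 57 56
f 56 57 58
f 56 58 50
f 57 47 59
f 57 59 58
f 58 59 60
f 58 60 50
f 59 47 61
f 59 61 60
f 60 61 62
f 60 62 50
f 61 47 63
f 61 63 62
f 62 63 64
f 62 64 50
f 63 47 65
f 63 65 64
f 64 65 66
f 64 66 50
f 65 47 67
f 65 67 66
f 66 67 68
f 66 68 50
f 67 47 69
f 67 69 68
f 68 69 70
f 68 70 50
f 69 47 71
f 69 71 70
f 70 71 72
f 70 72 50
f 71 47 48
f 71 48 72
f 72 48 49
f 72 49 50



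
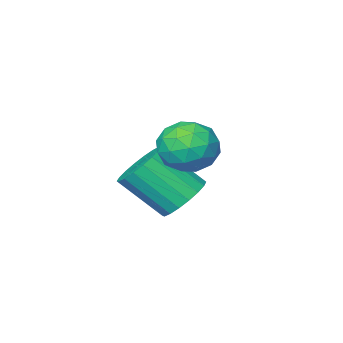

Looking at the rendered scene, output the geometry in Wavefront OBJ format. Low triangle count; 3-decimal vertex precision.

v 2.142 0.883 -2.854
v 2.791 1.6 -2.788
v 3.808 0.554 -1.42
v 3.158 -0.163 -1.486
v 2.499 1.708 -2.489
v 3.515 0.662 -1.121
v 2.136 1.652 -2.263
v 3.152 0.606 -0.894
v 1.774 1.443 -2.153
v 2.791 0.397 -0.784
v 1.485 1.124 -2.182
v 2.501 0.078 -0.814
v 1.326 0.757 -2.345
v 2.342 -0.289 -0.976
v 1.329 0.415 -2.608
v 2.345 -0.631 -1.24
v 1.492 0.166 -2.92
v 2.509 -0.88 -1.552
v 1.785 0.058 -3.219
v 2.801 -0.988 -1.851
v 2.148 0.114 -3.446
v 3.164 -0.932 -2.077
v 2.509 0.323 -3.556
v 3.526 -0.723 -2.187
v 2.799 0.642 -3.526
v 3.815 -0.404 -2.158
v 2.958 1.009 -3.364
v 3.974 -0.037 -1.995
v 2.955 1.351 -3.1
v 3.971 0.305 -1.732
v 3.144 3.708 1.317
v 4.144 3.53 1.223
v 2.856 2.79 -0.023
v 3.856 2.612 -0.117
v 3.336 2.206 0.661
v 3.515 2.773 1.489
v 3.485 3.547 -0.289
v 3.664 4.114 0.539
v 4.355 3.43 0.23
v 4.263 2.602 0.818
v 2.737 3.718 0.382
v 2.645 2.89 0.97
v 3.67 3.7 1.388
v 3.33 2.62 -0.188
v 3.025 2.382 0.269
v 3.613 2.277 0.214
v 3.3 3.255 1.544
v 3.887 3.15 1.489
v 3.412 2.372 1.159
v 3.113 3.17 -0.289
v 3.7 3.065 -0.344
v 3.387 4.043 0.986
v 3.975 3.938 0.931
v 3.588 3.948 0.041
v 4.381 3.537 0.749
v 4.212 2.997 -0.039
v 3.994 3.546 -0.14
v 4.099 3.88 0.347
v 4.327 3.049 1.095
v 4.157 2.51 0.307
v 3.852 2.271 0.764
v 3.957 2.605 1.251
v 4.451 2.991 0.511
v 2.843 3.81 0.893
v 2.673 3.271 0.105
v 3.043 3.715 -0.051
v 3.148 4.049 0.436
v 2.788 3.323 1.239
v 2.619 2.783 0.451
v 2.901 2.44 0.853
v 3.006 2.774 1.34
v 2.549 3.329 0.689
f 2 1 5
f 2 5 3
f 3 5 6
f 3 6 4
f 5 1 7
f 5 7 6
f 6 7 8
f 6 8 4
f 7 1 9
f 7 9 8
f 8 9 10
f 8 10 4
f 9 1 11
f 9 11 10
f 10 11 12
f 10 12 4
f 11 1 13
f 11 13 12
f 12 13 14
f 12 14 4
f 13 1 15
f 13 15 14
f 14 15 16
f 14 16 4
f 15 1 17
f 15 17 16
f 16 17 18
f 16 18 4
f 17 1 19
f 17 19 18
f 18 19 20
f 18 20 4
f 19 1 21
f 19 21 20
f 20 21 22
f 20 22 4
f 21 1 23
f 21 23 22
f 22 23 24
f 22 24 4
f 23 1 25
f 23 25 24
f 24 25 26
f 24 26 4
f 25 1 27
f 25 27 26
f 26 27 28
f 26 28 4
f 27 1 29
f 27 29 28
f 28 29 30
f 28 30 4
f 29 1 2
f 29 2 30
f 30 2 3
f 30 3 4
f 31 68 47
f 68 42 71
f 47 71 36
f 68 71 47
f 31 47 43
f 47 36 48
f 43 48 32
f 47 48 43
f 31 43 52
f 43 32 53
f 52 53 38
f 43 53 52
f 31 52 64
f 52 38 67
f 64 67 41
f 52 67 64
f 31 64 68
f 64 41 72
f 68 72 42
f 64 72 68
f 32 48 59
f 48 36 62
f 59 62 40
f 48 62 59
f 36 71 49
f 71 42 70
f 49 70 35
f 71 70 49
f 42 72 69
f 72 41 65
f 69 65 33
f 72 65 69
f 41 67 66
f 67 38 54
f 66 54 37
f 67 54 66
f 38 53 58
f 53 32 55
f 58 55 39
f 53 55 58
f 34 60 46
f 60 40 61
f 46 61 35
f 60 61 46
f 34 46 44
f 46 35 45
f 44 45 33
f 46 45 44
f 34 44 51
f 44 33 50
f 51 50 37
f 44 50 51
f 34 51 56
f 51 37 57
f 56 57 39
f 51 57 56
f 34 56 60
f 56 39 63
f 60 63 40
f 56 63 60
f 35 61 49
f 61 40 62
f 49 62 36
f 61 62 49
f 33 45 69
f 45 35 70
f 69 70 42
f 45 70 69
f 37 50 66
f 50 33 65
f 66 65 41
f 50 65 66
f 39 57 58
f 57 37 54
f 58 54 38
f 57 54 58
f 40 63 59
f 63 39 55
f 59 55 32
f 63 55 59



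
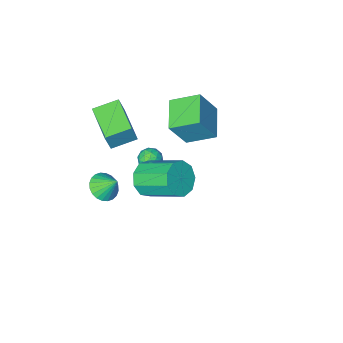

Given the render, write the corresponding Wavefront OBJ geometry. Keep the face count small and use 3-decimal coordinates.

v 1.668 1.075 2.676
v 2.352 0.963 3.396
v 1.457 2.613 4.504
v 0.772 2.725 3.784
v 2.579 1.403 2.924
v 1.684 3.053 4.032
v 2.379 1.689 2.336
v 1.484 3.34 3.444
v 1.847 1.688 1.907
v 0.951 3.339 3.015
v 1.23 1.4 1.838
v 0.335 3.051 2.946
v 0.818 0.96 2.161
v -0.077 2.61 3.269
v 0.804 0.573 2.725
v -0.091 2.224 3.833
v 1.194 0.421 3.266
v 0.298 2.072 4.374
v 1.805 0.575 3.531
v 0.91 2.226 4.639
v -4.379 -2.513 1.875
v -3.395 -2.561 3.569
v -3.455 -0.977 1.381
v -2.471 -1.024 3.075
v -3.169 -3.476 1.145
v -2.185 -3.523 2.839
v -2.245 -1.939 0.651
v -1.261 -1.987 2.345
v 1.472 -3.885 -3.048
v 2.284 -3.89 -2.738
v 1.088 -3.135 -2.032
v 2.292 -3.616 -2.937
v 2.174 -3.382 -3.154
v 1.95 -3.225 -3.354
v 1.652 -3.168 -3.508
v 1.328 -3.221 -3.592
v 1.025 -3.374 -3.593
v 0.79 -3.605 -3.511
v 0.659 -3.879 -3.359
v 0.652 -4.153 -3.16
v 0.769 -4.387 -2.943
v 0.994 -4.544 -2.743
v 1.291 -4.601 -2.589
v 1.616 -4.549 -2.505
v 1.919 -4.395 -2.504
v 2.153 -4.164 -2.586
v 0.414 -3.423 3.446
v 0.819 -3.266 4.692
v 0.793 -1.433 3.072
v 1.198 -1.276 4.318
v 1.722 -3.744 3.062
v 2.127 -3.587 4.308
v 2.101 -1.754 2.688
v 2.506 -1.597 3.934
v 0.568 0.431 2.699
v 1.045 0.78 2.974
v 0.935 -0.44 3.166
v 1.412 -0.091 3.441
v 0.795 -0.006 3.631
v 0.568 0.533 3.343
v 1.412 -0.193 2.797
v 1.185 0.346 2.509
v 1.567 0.394 3.035
v 1.185 0.51 3.551
v 0.795 -0.17 2.589
v 0.413 -0.054 3.105
v 0.774 0.682 2.796
v 1.206 -0.342 3.344
v 0.843 -0.292 3.456
v 1.123 -0.087 3.618
v 0.493 0.537 3.012
v 0.774 0.742 3.174
v 0.627 0.28 3.56
v 1.206 -0.402 2.966
v 1.487 -0.197 3.128
v 0.857 0.427 2.522
v 1.137 0.632 2.684
v 1.353 0.06 2.58
v 1.361 0.661 2.993
v 1.577 0.148 3.267
v 1.577 0.089 2.889
v 1.444 0.405 2.719
v 1.137 0.728 3.296
v 1.353 0.216 3.571
v 0.99 0.266 3.683
v 0.856 0.583 3.513
v 1.444 0.502 3.332
v 0.627 0.124 2.569
v 0.843 -0.388 2.844
v 1.124 -0.243 2.627
v 0.99 0.074 2.457
v 0.403 0.192 2.873
v 0.619 -0.321 3.147
v 0.536 -0.065 3.421
v 0.403 0.251 3.251
v 0.536 -0.162 2.808
f 2 1 5
f 2 5 3
f 3 5 6
f 3 6 4
f 5 1 7
f 5 7 6
f 6 7 8
f 6 8 4
f 7 1 9
f 7 9 8
f 8 9 10
f 8 10 4
f 9 1 11
f 9 11 10
f 10 11 12
f 10 12 4
f 11 1 13
f 11 13 12
f 12 13 14
f 12 14 4
f 13 1 15
f 13 15 14
f 14 15 16
f 14 16 4
f 15 1 17
f 15 17 16
f 16 17 18
f 16 18 4
f 17 1 19
f 17 19 18
f 18 19 20
f 18 20 4
f 19 1 2
f 19 2 20
f 20 2 3
f 20 3 4
f 22 24 21
f 25 22 21
f 21 24 23
f 23 25 21
f 22 28 24
f 26 22 25
f 26 28 22
f 24 28 23
f 27 25 23
f 23 28 27
f 27 26 25
f 28 26 27
f 30 29 32
f 30 32 31
f 32 29 33
f 32 33 31
f 33 29 34
f 33 34 31
f 34 29 35
f 34 35 31
f 35 29 36
f 35 36 31
f 36 29 37
f 36 37 31
f 37 29 38
f 37 38 31
f 38 29 39
f 38 39 31
f 39 29 40
f 39 40 31
f 40 29 41
f 40 41 31
f 41 29 42
f 41 42 31
f 42 29 43
f 42 43 31
f 43 29 44
f 43 44 31
f 44 29 45
f 44 45 31
f 45 29 46
f 45 46 31
f 46 29 30
f 46 30 31
f 48 50 47
f 51 48 47
f 47 50 49
f 49 51 47
f 48 54 50
f 52 48 51
f 52 54 48
f 50 54 49
f 53 51 49
f 49 54 53
f 53 52 51
f 54 52 53
f 55 92 71
f 92 66 95
f 71 95 60
f 92 95 71
f 55 71 67
f 71 60 72
f 67 72 56
f 71 72 67
f 55 67 76
f 67 56 77
f 76 77 62
f 67 77 76
f 55 76 88
f 76 62 91
f 88 91 65
f 76 91 88
f 55 88 92
f 88 65 96
f 92 96 66
f 88 96 92
f 56 72 83
f 72 60 86
f 83 86 64
f 72 86 83
f 60 95 73
f 95 66 94
f 73 94 59
f 95 94 73
f 66 96 93
f 96 65 89
f 93 89 57
f 96 89 93
f 65 91 90
f 91 62 78
f 90 78 61
f 91 78 90
f 62 77 82
f 77 56 79
f 82 79 63
f 77 79 82
f 58 84 70
f 84 64 85
f 70 85 59
f 84 85 70
f 58 70 68
f 70 59 69
f 68 69 57
f 70 69 68
f 58 68 75
f 68 57 74
f 75 74 61
f 68 74 75
f 58 75 80
f 75 61 81
f 80 81 63
f 75 81 80
f 58 80 84
f 80 63 87
f 84 87 64
f 80 87 84
f 59 85 73
f 85 64 86
f 73 86 60
f 85 86 73
f 57 69 93
f 69 59 94
f 93 94 66
f 69 94 93
f 61 74 90
f 74 57 89
f 90 89 65
f 74 89 90
f 63 81 82
f 81 61 78
f 82 78 62
f 81 78 82
f 64 87 83
f 87 63 79
f 83 79 56
f 87 79 83



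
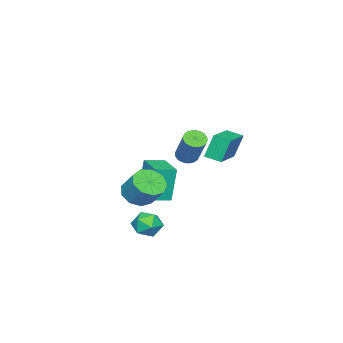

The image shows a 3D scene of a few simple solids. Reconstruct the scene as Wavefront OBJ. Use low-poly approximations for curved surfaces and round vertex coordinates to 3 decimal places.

v -2.467 -4.276 -3.645
v -2.748 -4.126 -1.61
v -3.344 -3.584 -3.817
v -3.625 -3.434 -1.782
v -1.395 -2.906 -3.598
v -1.676 -2.756 -1.563
v -2.272 -2.214 -3.77
v -2.553 -2.064 -1.735
v -0.035 1.73 1.323
v -0.393 2.013 2.583
v -0.18 2.548 1.099
v -0.538 2.831 2.359
v 1.958 2.209 1.781
v 1.6 2.492 3.041
v 1.813 3.027 1.557
v 1.455 3.31 2.817
v 0.214 -2.553 -2.375
v 0.62 -3.241 -1.919
v 0.952 -2.336 -0.849
v 0.546 -1.647 -1.305
v 1.038 -2.953 -2.291
v 1.37 -2.048 -1.221
v 1.071 -2.479 -2.703
v 1.402 -1.574 -1.633
v 0.702 -2.038 -2.961
v 1.034 -1.133 -1.891
v 0.106 -1.839 -2.945
v 0.437 -0.934 -1.875
v -0.44 -1.973 -2.662
v -0.108 -1.068 -1.592
v -0.68 -2.379 -2.245
v -0.348 -1.474 -1.175
v -0.501 -2.865 -1.889
v -0.17 -1.96 -0.819
v 0.012 -3.206 -1.76
v 0.344 -2.301 -0.69
v 2.431 1.588 1.906
v 2.84 1.778 1.574
v 3.638 2.701 3.082
v 3.229 2.512 3.414
v 2.692 1.937 1.554
v 3.49 2.861 3.063
v 2.505 2.044 1.588
v 3.302 2.967 3.097
v 2.306 2.081 1.671
v 3.103 3.004 3.179
v 2.126 2.043 1.789
v 2.923 2.966 3.297
v 1.993 1.936 1.925
v 2.79 2.859 3.434
v 1.926 1.776 2.058
v 2.723 2.699 3.567
v 1.937 1.587 2.168
v 2.734 2.51 3.676
v 2.022 1.399 2.238
v 2.82 2.322 3.746
v 2.17 1.239 2.257
v 2.968 2.163 3.766
v 2.358 1.133 2.223
v 3.155 2.056 3.732
v 2.557 1.096 2.141
v 3.354 2.019 3.649
v 2.737 1.134 2.023
v 3.534 2.057 3.531
v 2.87 1.241 1.886
v 3.667 2.164 3.395
v 2.937 1.401 1.753
v 3.734 2.324 3.262
v 2.926 1.59 1.644
v 3.723 2.513 3.152
v 1.513 -0.247 -3.464
v 2.003 -0.523 -4.09
v 1.617 -1.457 -2.85
v 2.107 -1.733 -3.476
v 2.393 -1.146 -2.945
v 2.329 -0.399 -3.325
v 1.291 -1.581 -3.615
v 1.227 -0.834 -3.995
v 1.866 -1.348 -4.183
v 2.547 -1.079 -3.769
v 1.073 -0.901 -3.171
v 1.754 -0.632 -2.757
f 2 4 1
f 5 2 1
f 1 4 3
f 3 5 1
f 2 8 4
f 6 2 5
f 6 8 2
f 4 8 3
f 7 5 3
f 3 8 7
f 7 6 5
f 8 6 7
f 10 12 9
f 13 10 9
f 9 12 11
f 11 13 9
f 10 16 12
f 14 10 13
f 14 16 10
f 12 16 11
f 15 13 11
f 11 16 15
f 15 14 13
f 16 14 15
f 18 17 21
f 18 21 19
f 19 21 22
f 19 22 20
f 21 17 23
f 21 23 22
f 22 23 24
f 22 24 20
f 23 17 25
f 23 25 24
f 24 25 26
f 24 26 20
f 25 17 27
f 25 27 26
f 26 27 28
f 26 28 20
f 27 17 29
f 27 29 28
f 28 29 30
f 28 30 20
f 29 17 31
f 29 31 30
f 30 31 32
f 30 32 20
f 31 17 33
f 31 33 32
f 32 33 34
f 32 34 20
f 33 17 35
f 33 35 34
f 34 35 36
f 34 36 20
f 35 17 18
f 35 18 36
f 36 18 19
f 36 19 20
f 38 37 41
f 38 41 39
f 39 41 42
f 39 42 40
f 41 37 43
f 41 43 42
f 42 43 44
f 42 44 40
f 43 37 45
f 43 45 44
f 44 45 46
f 44 46 40
f 45 37 47
f 45 47 46
f 46 47 48
f 46 48 40
f 47 37 49
f 47 49 48
f 48 49 50
f 48 50 40
f 49 37 51
f 49 51 50
f 50 51 52
f 50 52 40
f 51 37 53
f 51 53 52
f 52 53 54
f 52 54 40
f 53 37 55
f 53 55 54
f 54 55 56
f 54 56 40
f 55 37 57
f 55 57 56
f 56 57 58
f 56 58 40
f 57 37 59
f 57 59 58
f 58 59 60
f 58 60 40
f 59 37 61
f 59 61 60
f 60 61 62
f 60 62 40
f 61 37 63
f 61 63 62
f 62 63 64
f 62 64 40
f 63 37 65
f 63 65 64
f 64 65 66
f 64 66 40
f 65 37 67
f 65 67 66
f 66 67 68
f 66 68 40
f 67 37 69
f 67 69 68
f 68 69 70
f 68 70 40
f 69 37 38
f 69 38 70
f 70 38 39
f 70 39 40
f 71 82 76
f 71 76 72
f 71 72 78
f 71 78 81
f 71 81 82
f 72 76 80
f 76 82 75
f 82 81 73
f 81 78 77
f 78 72 79
f 74 80 75
f 74 75 73
f 74 73 77
f 74 77 79
f 74 79 80
f 75 80 76
f 73 75 82
f 77 73 81
f 79 77 78
f 80 79 72



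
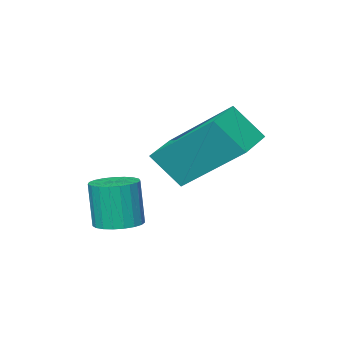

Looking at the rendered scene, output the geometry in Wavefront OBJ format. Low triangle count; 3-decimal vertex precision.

v 0.12 0.604 -3.939
v 0.475 0.163 -4.001
v 0.474 -0.006 -2.803
v 0.12 0.436 -2.741
v 0.626 0.344 -3.975
v 0.625 0.175 -2.777
v 0.689 0.57 -3.944
v 0.689 0.401 -2.745
v 0.654 0.802 -3.911
v 0.653 0.633 -2.713
v 0.527 1 -3.883
v 0.526 0.831 -2.685
v 0.329 1.13 -3.865
v 0.328 0.961 -2.667
v 0.095 1.168 -3.86
v 0.095 0.999 -2.661
v -0.134 1.11 -3.868
v -0.135 0.941 -2.67
v -0.319 0.963 -3.889
v -0.32 0.795 -2.691
v -0.429 0.755 -3.918
v -0.43 0.586 -2.72
v -0.443 0.521 -3.951
v -0.444 0.352 -2.753
v -0.36 0.301 -3.982
v -0.361 0.132 -2.784
v -0.194 0.134 -4.006
v -0.195 -0.035 -2.807
v 0.026 0.048 -4.018
v 0.026 -0.121 -2.819
v 0.263 0.058 -4.016
v 0.262 -0.111 -2.818
v -1.901 -0.307 -2.111
v -2.5 1.228 -0.777
v -2.353 0.259 -2.966
v -2.953 1.794 -1.632
v -0.987 0.186 -2.268
v -1.587 1.721 -0.934
v -1.44 0.752 -3.123
v -2.039 2.287 -1.789
f 2 1 5
f 2 5 3
f 3 5 6
f 3 6 4
f 5 1 7
f 5 7 6
f 6 7 8
f 6 8 4
f 7 1 9
f 7 9 8
f 8 9 10
f 8 10 4
f 9 1 11
f 9 11 10
f 10 11 12
f 10 12 4
f 11 1 13
f 11 13 12
f 12 13 14
f 12 14 4
f 13 1 15
f 13 15 14
f 14 15 16
f 14 16 4
f 15 1 17
f 15 17 16
f 16 17 18
f 16 18 4
f 17 1 19
f 17 19 18
f 18 19 20
f 18 20 4
f 19 1 21
f 19 21 20
f 20 21 22
f 20 22 4
f 21 1 23
f 21 23 22
f 22 23 24
f 22 24 4
f 23 1 25
f 23 25 24
f 24 25 26
f 24 26 4
f 25 1 27
f 25 27 26
f 26 27 28
f 26 28 4
f 27 1 29
f 27 29 28
f 28 29 30
f 28 30 4
f 29 1 31
f 29 31 30
f 30 31 32
f 30 32 4
f 31 1 2
f 31 2 32
f 32 2 3
f 32 3 4
f 34 36 33
f 37 34 33
f 33 36 35
f 35 37 33
f 34 40 36
f 38 34 37
f 38 40 34
f 36 40 35
f 39 37 35
f 35 40 39
f 39 38 37
f 40 38 39



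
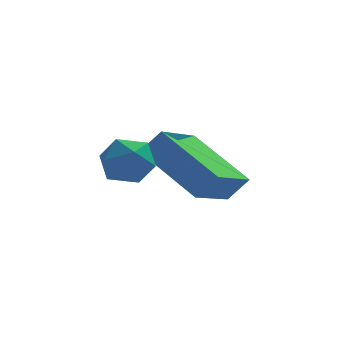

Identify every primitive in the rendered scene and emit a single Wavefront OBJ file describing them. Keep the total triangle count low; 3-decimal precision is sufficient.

v -3.383 -3.034 0.982
v -2.886 -3.578 1.262
v -3.894 -3.902 0.198
v -3.397 -4.446 0.478
v -3.972 -4.165 0.937
v -3.657 -3.629 1.422
v -3.123 -3.851 0.038
v -2.808 -3.315 0.523
v -2.725 -4.084 0.678
v -3.25 -4.278 1.234
v -3.53 -3.202 0.226
v -4.055 -3.396 0.782
v -1.69 -3.114 -0.83
v -3.005 -1.748 0.247
v -0.733 -1.602 -1.58
v -2.048 -0.236 -0.503
v -1.132 -3.124 -0.137
v -2.447 -1.758 0.94
v -0.175 -1.612 -0.887
v -1.49 -0.246 0.19
f 1 12 6
f 1 6 2
f 1 2 8
f 1 8 11
f 1 11 12
f 2 6 10
f 6 12 5
f 12 11 3
f 11 8 7
f 8 2 9
f 4 10 5
f 4 5 3
f 4 3 7
f 4 7 9
f 4 9 10
f 5 10 6
f 3 5 12
f 7 3 11
f 9 7 8
f 10 9 2
f 14 16 13
f 17 14 13
f 13 16 15
f 15 17 13
f 14 20 16
f 18 14 17
f 18 20 14
f 16 20 15
f 19 17 15
f 15 20 19
f 19 18 17
f 20 18 19



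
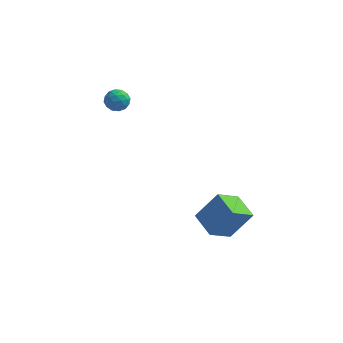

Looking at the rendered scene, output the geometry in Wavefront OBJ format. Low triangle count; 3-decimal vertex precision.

v 3.042 0.027 -4.175
v 4.165 0.594 -2.519
v 1.894 1.178 -3.791
v 3.018 1.745 -2.135
v 3.902 1.215 -5.165
v 5.026 1.782 -3.509
v 2.755 2.366 -4.781
v 3.878 2.933 -3.125
v -3.437 4.003 3.202
v -2.731 3.876 3.503
v -3.589 2.764 3.037
v -2.883 2.637 3.338
v -3.46 2.892 3.794
v -3.366 3.658 3.895
v -2.954 2.982 2.645
v -2.86 3.748 2.746
v -2.432 3.246 3.158
v -2.745 3.19 3.869
v -3.575 3.45 2.671
v -3.888 3.394 3.382
v -3.071 4.048 3.367
v -3.249 2.592 3.173
v -3.588 2.741 3.441
v -3.173 2.667 3.618
v -3.444 3.92 3.598
v -3.029 3.845 3.774
v -3.457 3.267 3.946
v -3.291 2.795 2.766
v -2.876 2.72 2.942
v -3.147 3.973 2.922
v -2.732 3.899 3.099
v -2.863 3.373 2.594
v -2.48 3.603 3.341
v -2.569 2.875 3.244
v -2.611 3.078 2.837
v -2.556 3.528 2.896
v -2.664 3.57 3.759
v -2.753 2.842 3.662
v -3.092 2.992 3.93
v -3.037 3.442 3.989
v -2.488 3.2 3.556
v -3.567 3.798 2.878
v -3.656 3.07 2.781
v -3.283 3.198 2.551
v -3.228 3.648 2.61
v -3.751 3.765 3.296
v -3.84 3.037 3.199
v -3.764 3.112 3.644
v -3.709 3.562 3.703
v -3.832 3.44 2.984
f 2 4 1
f 5 2 1
f 1 4 3
f 3 5 1
f 2 8 4
f 6 2 5
f 6 8 2
f 4 8 3
f 7 5 3
f 3 8 7
f 7 6 5
f 8 6 7
f 9 46 25
f 46 20 49
f 25 49 14
f 46 49 25
f 9 25 21
f 25 14 26
f 21 26 10
f 25 26 21
f 9 21 30
f 21 10 31
f 30 31 16
f 21 31 30
f 9 30 42
f 30 16 45
f 42 45 19
f 30 45 42
f 9 42 46
f 42 19 50
f 46 50 20
f 42 50 46
f 10 26 37
f 26 14 40
f 37 40 18
f 26 40 37
f 14 49 27
f 49 20 48
f 27 48 13
f 49 48 27
f 20 50 47
f 50 19 43
f 47 43 11
f 50 43 47
f 19 45 44
f 45 16 32
f 44 32 15
f 45 32 44
f 16 31 36
f 31 10 33
f 36 33 17
f 31 33 36
f 12 38 24
f 38 18 39
f 24 39 13
f 38 39 24
f 12 24 22
f 24 13 23
f 22 23 11
f 24 23 22
f 12 22 29
f 22 11 28
f 29 28 15
f 22 28 29
f 12 29 34
f 29 15 35
f 34 35 17
f 29 35 34
f 12 34 38
f 34 17 41
f 38 41 18
f 34 41 38
f 13 39 27
f 39 18 40
f 27 40 14
f 39 40 27
f 11 23 47
f 23 13 48
f 47 48 20
f 23 48 47
f 15 28 44
f 28 11 43
f 44 43 19
f 28 43 44
f 17 35 36
f 35 15 32
f 36 32 16
f 35 32 36
f 18 41 37
f 41 17 33
f 37 33 10
f 41 33 37



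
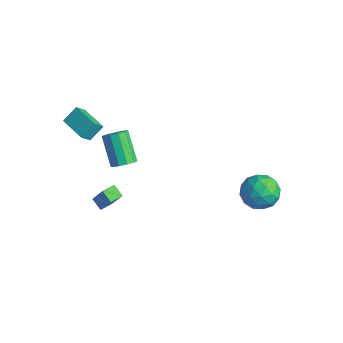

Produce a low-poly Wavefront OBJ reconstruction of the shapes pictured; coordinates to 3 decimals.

v -4.645 -3.767 2.337
v -4.587 -2.904 3.079
v -4.707 -3.167 1.643
v -4.649 -2.303 2.385
v -2.951 -3.757 2.195
v -2.893 -2.893 2.937
v -3.013 -3.156 1.501
v -2.955 -2.293 2.243
v 3.608 4.549 -1.801
v 4.376 3.629 -1.795
v 2.444 3.571 -3.005
v 3.212 2.651 -2.999
v 2.585 2.915 -2.012
v 3.305 3.52 -1.268
v 3.515 3.68 -3.532
v 4.235 4.285 -2.788
v 4.318 3.092 -2.865
v 3.743 2.619 -1.925
v 3.077 4.581 -2.875
v 2.502 4.108 -1.935
v 4.094 4.175 -1.692
v 2.726 3.025 -3.108
v 2.358 3.181 -2.528
v 2.809 2.639 -2.524
v 3.465 4.111 -1.382
v 3.916 3.57 -1.379
v 2.863 3.15 -1.506
v 2.904 3.63 -3.421
v 3.355 3.089 -3.418
v 4.011 4.561 -2.276
v 4.462 4.019 -2.272
v 3.957 4.05 -3.294
v 4.511 3.318 -2.318
v 3.827 2.743 -3.025
v 4.006 3.348 -3.339
v 4.429 3.704 -2.901
v 4.174 3.04 -1.765
v 3.489 2.465 -2.473
v 3.121 2.621 -1.893
v 3.544 2.976 -1.455
v 4.14 2.724 -2.394
v 3.331 4.735 -2.327
v 2.646 4.16 -3.035
v 3.276 4.224 -3.345
v 3.699 4.579 -2.907
v 2.993 4.457 -1.775
v 2.309 3.882 -2.482
v 2.391 3.496 -1.899
v 2.814 3.852 -1.461
v 2.68 4.476 -2.406
v -2.128 -1.569 -1.049
v -1.587 -1.258 -0.633
v -2.951 -0.84 0.826
v -3.492 -1.151 0.409
v -1.771 -0.926 -0.899
v -3.135 -0.509 0.559
v -2.091 -0.84 -1.223
v -3.455 -0.423 0.235
v -2.425 -1.032 -1.481
v -3.789 -0.615 -0.022
v -2.646 -1.429 -1.573
v -4.01 -1.012 -0.115
v -2.669 -1.88 -1.466
v -4.033 -1.462 -0.007
v -2.485 -2.211 -1.199
v -3.849 -1.794 0.259
v -2.165 -2.297 -0.875
v -3.529 -1.88 0.583
v -1.831 -2.105 -0.618
v -3.195 -1.688 0.841
v -1.61 -1.708 -0.525
v -2.974 -1.291 0.933
v -2.59 -2.929 -4.984
v -3.314 -2.953 -4.557
v -2.624 -2.11 -4.996
v -3.347 -2.133 -4.57
v -1.653 -2.867 -3.39
v -2.376 -2.89 -2.964
v -1.686 -2.047 -3.403
v -2.41 -2.071 -2.976
f 2 4 1
f 5 2 1
f 1 4 3
f 3 5 1
f 2 8 4
f 6 2 5
f 6 8 2
f 4 8 3
f 7 5 3
f 3 8 7
f 7 6 5
f 8 6 7
f 9 46 25
f 46 20 49
f 25 49 14
f 46 49 25
f 9 25 21
f 25 14 26
f 21 26 10
f 25 26 21
f 9 21 30
f 21 10 31
f 30 31 16
f 21 31 30
f 9 30 42
f 30 16 45
f 42 45 19
f 30 45 42
f 9 42 46
f 42 19 50
f 46 50 20
f 42 50 46
f 10 26 37
f 26 14 40
f 37 40 18
f 26 40 37
f 14 49 27
f 49 20 48
f 27 48 13
f 49 48 27
f 20 50 47
f 50 19 43
f 47 43 11
f 50 43 47
f 19 45 44
f 45 16 32
f 44 32 15
f 45 32 44
f 16 31 36
f 31 10 33
f 36 33 17
f 31 33 36
f 12 38 24
f 38 18 39
f 24 39 13
f 38 39 24
f 12 24 22
f 24 13 23
f 22 23 11
f 24 23 22
f 12 22 29
f 22 11 28
f 29 28 15
f 22 28 29
f 12 29 34
f 29 15 35
f 34 35 17
f 29 35 34
f 12 34 38
f 34 17 41
f 38 41 18
f 34 41 38
f 13 39 27
f 39 18 40
f 27 40 14
f 39 40 27
f 11 23 47
f 23 13 48
f 47 48 20
f 23 48 47
f 15 28 44
f 28 11 43
f 44 43 19
f 28 43 44
f 17 35 36
f 35 15 32
f 36 32 16
f 35 32 36
f 18 41 37
f 41 17 33
f 37 33 10
f 41 33 37
f 52 51 55
f 52 55 53
f 53 55 56
f 53 56 54
f 55 51 57
f 55 57 56
f 56 57 58
f 56 58 54
f 57 51 59
f 57 59 58
f 58 59 60
f 58 60 54
f 59 51 61
f 59 61 60
f 60 61 62
f 60 62 54
f 61 51 63
f 61 63 62
f 62 63 64
f 62 64 54
f 63 51 65
f 63 65 64
f 64 65 66
f 64 66 54
f 65 51 67
f 65 67 66
f 66 67 68
f 66 68 54
f 67 51 69
f 67 69 68
f 68 69 70
f 68 70 54
f 69 51 71
f 69 71 70
f 70 71 72
f 70 72 54
f 71 51 52
f 71 52 72
f 72 52 53
f 72 53 54
f 74 76 73
f 77 74 73
f 73 76 75
f 75 77 73
f 74 80 76
f 78 74 77
f 78 80 74
f 76 80 75
f 79 77 75
f 75 80 79
f 79 78 77
f 80 78 79



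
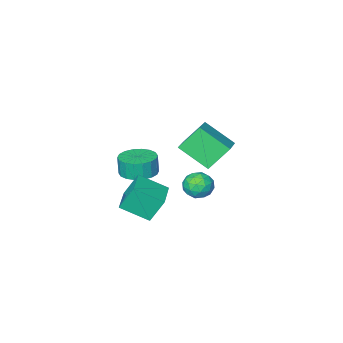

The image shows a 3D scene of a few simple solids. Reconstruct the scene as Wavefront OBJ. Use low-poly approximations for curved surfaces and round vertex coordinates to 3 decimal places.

v -4.418 -1.898 1.117
v -5.433 -1.551 2.331
v -3.342 -0.792 1.7
v -4.357 -0.445 2.914
v -3.603 -3.255 2.186
v -4.618 -2.908 3.4
v -2.527 -2.149 2.769
v -3.542 -1.802 3.983
v 0.333 0.148 1.069
v -0.234 0.505 2.321
v 1.36 1.343 1.195
v 0.792 1.699 2.446
v 1.368 -0.819 1.814
v 0.8 -0.463 3.065
v 2.394 0.375 1.939
v 1.827 0.732 3.191
v -0.382 -2.261 1.778
v 0.563 -2.358 1.782
v 0.547 -2.475 2.805
v -0.398 -2.379 2.802
v 0.511 -1.941 1.829
v 0.495 -2.058 2.852
v 0.282 -1.588 1.866
v 0.266 -1.705 2.889
v -0.078 -1.368 1.886
v -0.094 -1.485 2.909
v -0.499 -1.325 1.884
v -0.515 -1.442 2.907
v -0.896 -1.467 1.861
v -0.912 -1.584 2.884
v -1.192 -1.767 1.822
v -1.208 -1.884 2.845
v -1.327 -2.165 1.775
v -1.343 -2.282 2.798
v -1.275 -2.582 1.728
v -1.291 -2.699 2.751
v -1.046 -2.935 1.691
v -1.062 -3.052 2.714
v -0.686 -3.155 1.671
v -0.702 -3.272 2.694
v -0.265 -3.198 1.673
v -0.281 -3.315 2.696
v 0.132 -3.056 1.696
v 0.116 -3.173 2.719
v 0.428 -2.756 1.735
v 0.412 -2.873 2.758
v -2.085 1.172 1.532
v -1.306 1.029 1.64
v -2.374 0.091 2.18
v -1.595 -0.052 2.288
v -1.944 0.561 2.663
v -1.766 1.229 2.263
v -1.914 -0.109 1.557
v -1.736 0.559 1.157
v -1.201 0.237 1.655
v -1.219 0.651 2.339
v -2.461 0.469 1.481
v -2.479 0.883 2.165
v -1.67 1.196 1.529
v -2.01 -0.076 2.291
v -2.215 0.285 2.511
v -1.757 0.201 2.574
v -1.94 1.313 1.895
v -1.483 1.229 1.958
v -1.857 0.954 2.56
v -2.197 -0.109 1.862
v -1.74 -0.193 1.925
v -1.923 0.919 1.246
v -1.465 0.835 1.309
v -1.823 0.166 1.26
v -1.151 0.646 1.602
v -1.32 0.01 1.982
v -1.508 -0.023 1.553
v -1.403 0.37 1.318
v -1.161 0.889 2.003
v -1.331 0.254 2.384
v -1.536 0.614 2.604
v -1.431 1.007 2.369
v -1.099 0.424 2.012
v -2.349 0.866 1.436
v -2.519 0.231 1.817
v -2.249 0.113 1.451
v -2.144 0.506 1.216
v -2.36 1.11 1.838
v -2.529 0.474 2.218
v -2.277 0.75 2.502
v -2.172 1.143 2.267
v -2.581 0.696 1.808
f 2 4 1
f 5 2 1
f 1 4 3
f 3 5 1
f 2 8 4
f 6 2 5
f 6 8 2
f 4 8 3
f 7 5 3
f 3 8 7
f 7 6 5
f 8 6 7
f 10 12 9
f 13 10 9
f 9 12 11
f 11 13 9
f 10 16 12
f 14 10 13
f 14 16 10
f 12 16 11
f 15 13 11
f 11 16 15
f 15 14 13
f 16 14 15
f 18 17 21
f 18 21 19
f 19 21 22
f 19 22 20
f 21 17 23
f 21 23 22
f 22 23 24
f 22 24 20
f 23 17 25
f 23 25 24
f 24 25 26
f 24 26 20
f 25 17 27
f 25 27 26
f 26 27 28
f 26 28 20
f 27 17 29
f 27 29 28
f 28 29 30
f 28 30 20
f 29 17 31
f 29 31 30
f 30 31 32
f 30 32 20
f 31 17 33
f 31 33 32
f 32 33 34
f 32 34 20
f 33 17 35
f 33 35 34
f 34 35 36
f 34 36 20
f 35 17 37
f 35 37 36
f 36 37 38
f 36 38 20
f 37 17 39
f 37 39 38
f 38 39 40
f 38 40 20
f 39 17 41
f 39 41 40
f 40 41 42
f 40 42 20
f 41 17 43
f 41 43 42
f 42 43 44
f 42 44 20
f 43 17 45
f 43 45 44
f 44 45 46
f 44 46 20
f 45 17 18
f 45 18 46
f 46 18 19
f 46 19 20
f 47 84 63
f 84 58 87
f 63 87 52
f 84 87 63
f 47 63 59
f 63 52 64
f 59 64 48
f 63 64 59
f 47 59 68
f 59 48 69
f 68 69 54
f 59 69 68
f 47 68 80
f 68 54 83
f 80 83 57
f 68 83 80
f 47 80 84
f 80 57 88
f 84 88 58
f 80 88 84
f 48 64 75
f 64 52 78
f 75 78 56
f 64 78 75
f 52 87 65
f 87 58 86
f 65 86 51
f 87 86 65
f 58 88 85
f 88 57 81
f 85 81 49
f 88 81 85
f 57 83 82
f 83 54 70
f 82 70 53
f 83 70 82
f 54 69 74
f 69 48 71
f 74 71 55
f 69 71 74
f 50 76 62
f 76 56 77
f 62 77 51
f 76 77 62
f 50 62 60
f 62 51 61
f 60 61 49
f 62 61 60
f 50 60 67
f 60 49 66
f 67 66 53
f 60 66 67
f 50 67 72
f 67 53 73
f 72 73 55
f 67 73 72
f 50 72 76
f 72 55 79
f 76 79 56
f 72 79 76
f 51 77 65
f 77 56 78
f 65 78 52
f 77 78 65
f 49 61 85
f 61 51 86
f 85 86 58
f 61 86 85
f 53 66 82
f 66 49 81
f 82 81 57
f 66 81 82
f 55 73 74
f 73 53 70
f 74 70 54
f 73 70 74
f 56 79 75
f 79 55 71
f 75 71 48
f 79 71 75



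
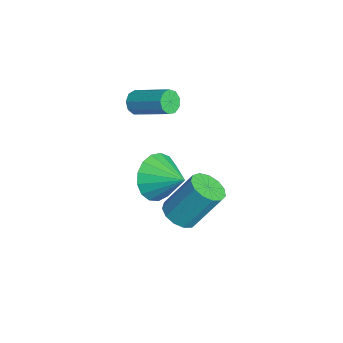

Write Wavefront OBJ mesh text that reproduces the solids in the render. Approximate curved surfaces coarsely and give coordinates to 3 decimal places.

v 0.471 -2.38 2.342
v 1.015 -2.402 1.445
v 1.389 -1.5 2.878
v 0.691 -2.023 1.379
v 0.316 -1.727 1.535
v -0.023 -1.579 1.875
v -0.249 -1.615 2.322
v -0.31 -1.826 2.774
v -0.193 -2.164 3.127
v 0.077 -2.552 3.3
v 0.436 -2.899 3.254
v 0.804 -3.128 2.999
v 1.095 -3.185 2.593
v 1.243 -3.058 2.13
v 1.214 -2.775 1.716
v -1.397 -1.296 -1.756
v -0.987 -1.885 -1.425
v -0.812 -0.812 0.266
v -1.223 -0.224 -0.064
v -0.689 -1.62 -1.623
v -0.514 -0.548 0.068
v -0.616 -1.253 -1.864
v -0.441 -0.181 -0.173
v -0.791 -0.899 -2.07
v -0.616 0.173 -0.379
v -1.159 -0.672 -2.176
v -0.984 0.401 -0.485
v -1.602 -0.642 -2.149
v -1.427 0.43 -0.458
v -1.98 -0.821 -1.997
v -1.805 0.252 -0.306
v -2.174 -1.15 -1.768
v -1.999 -0.078 -0.077
v -2.121 -1.526 -1.535
v -1.946 -0.453 0.156
v -1.838 -1.828 -1.372
v -1.663 -0.756 0.319
v -1.415 -1.962 -1.331
v -1.24 -0.89 0.36
v -4.476 -2.554 2.54
v -4.225 -2.969 2.84
v -3.172 -1.781 3.6
v -3.424 -1.366 3.3
v -4.039 -2.917 2.501
v -2.986 -1.729 3.261
v -4.057 -2.696 2.181
v -3.004 -1.508 2.941
v -4.272 -2.408 2.028
v -3.219 -1.22 2.789
v -4.582 -2.189 2.115
v -3.529 -1.001 2.876
v -4.843 -2.14 2.401
v -3.79 -0.952 3.161
v -4.932 -2.285 2.752
v -3.88 -1.097 3.512
v -4.808 -2.556 3.003
v -3.756 -1.368 3.763
v -4.529 -2.826 3.038
v -3.476 -1.638 3.798
f 2 1 4
f 2 4 3
f 4 1 5
f 4 5 3
f 5 1 6
f 5 6 3
f 6 1 7
f 6 7 3
f 7 1 8
f 7 8 3
f 8 1 9
f 8 9 3
f 9 1 10
f 9 10 3
f 10 1 11
f 10 11 3
f 11 1 12
f 11 12 3
f 12 1 13
f 12 13 3
f 13 1 14
f 13 14 3
f 14 1 15
f 14 15 3
f 15 1 2
f 15 2 3
f 17 16 20
f 17 20 18
f 18 20 21
f 18 21 19
f 20 16 22
f 20 22 21
f 21 22 23
f 21 23 19
f 22 16 24
f 22 24 23
f 23 24 25
f 23 25 19
f 24 16 26
f 24 26 25
f 25 26 27
f 25 27 19
f 26 16 28
f 26 28 27
f 27 28 29
f 27 29 19
f 28 16 30
f 28 30 29
f 29 30 31
f 29 31 19
f 30 16 32
f 30 32 31
f 31 32 33
f 31 33 19
f 32 16 34
f 32 34 33
f 33 34 35
f 33 35 19
f 34 16 36
f 34 36 35
f 35 36 37
f 35 37 19
f 36 16 38
f 36 38 37
f 37 38 39
f 37 39 19
f 38 16 17
f 38 17 39
f 39 17 18
f 39 18 19
f 41 40 44
f 41 44 42
f 42 44 45
f 42 45 43
f 44 40 46
f 44 46 45
f 45 46 47
f 45 47 43
f 46 40 48
f 46 48 47
f 47 48 49
f 47 49 43
f 48 40 50
f 48 50 49
f 49 50 51
f 49 51 43
f 50 40 52
f 50 52 51
f 51 52 53
f 51 53 43
f 52 40 54
f 52 54 53
f 53 54 55
f 53 55 43
f 54 40 56
f 54 56 55
f 55 56 57
f 55 57 43
f 56 40 58
f 56 58 57
f 57 58 59
f 57 59 43
f 58 40 41
f 58 41 59
f 59 41 42
f 59 42 43

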